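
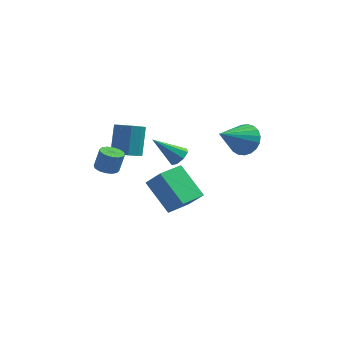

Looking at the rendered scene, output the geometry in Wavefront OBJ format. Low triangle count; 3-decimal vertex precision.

v -2.641 -1.456 -0.419
v -2.166 -1.077 -0.587
v -1.905 -0.925 0.491
v -2.379 -1.304 0.659
v -2.424 -0.879 -0.553
v -2.162 -0.728 0.526
v -2.739 -0.837 -0.482
v -2.478 -0.685 0.596
v -3.028 -0.96 -0.395
v -2.767 -0.808 0.684
v -3.213 -1.216 -0.314
v -2.952 -1.064 0.764
v -3.245 -1.536 -0.262
v -2.984 -1.385 0.817
v -3.115 -1.835 -0.251
v -2.854 -1.683 0.827
v -2.858 -2.032 -0.286
v -2.596 -1.881 0.793
v -2.542 -2.075 -0.356
v -2.281 -1.923 0.722
v -2.253 -1.952 -0.444
v -1.992 -1.8 0.635
v -2.068 -1.696 -0.524
v -1.807 -1.544 0.554
v -2.036 -1.375 -0.577
v -1.775 -1.224 0.502
v -2.371 1.402 -1.199
v -1.847 1.935 -1.51
v -1.865 2.852 0.027
v -2.389 2.318 0.339
v -2.366 2.097 -1.613
v -2.385 3.014 -0.076
v -2.888 1.934 -1.522
v -2.906 2.851 0.015
v -3.168 1.522 -1.28
v -3.186 2.439 0.257
v -3.075 1.053 -0.999
v -3.093 1.97 0.538
v -2.652 0.748 -0.812
v -2.67 1.664 0.725
v -2.098 0.748 -0.806
v -2.116 1.665 0.732
v -1.672 1.054 -0.983
v -1.69 1.971 0.554
v -1.572 1.523 -1.261
v -1.591 2.44 0.276
v -0.131 3.65 -2.486
v 0.181 4.033 -2.079
v -1.469 3.37 -1.194
v -0.14 4.277 -2.358
v -0.455 4.154 -2.712
v -0.581 3.735 -2.933
v -0.444 3.267 -2.892
v -0.123 3.023 -2.613
v 0.192 3.146 -2.26
v 0.318 3.565 -2.039
v 0.826 -3.43 -1.797
v -0.458 -2.551 -0.448
v 1.554 -2.15 -1.939
v 0.27 -1.271 -0.589
v 1.61 -3.769 -0.831
v 0.326 -2.89 0.519
v 2.338 -2.489 -0.972
v 1.054 -1.61 0.377
v 3.2 3.703 -0.798
v 3.595 4.083 0.027
v 2.16 2.277 0.358
v 3.25 4.303 -0.012
v 2.896 4.42 -0.187
v 2.594 4.413 -0.467
v 2.397 4.283 -0.804
v 2.339 4.053 -1.141
v 2.43 3.762 -1.418
v 2.654 3.461 -1.588
v 2.972 3.202 -1.621
v 3.33 3.03 -1.512
v 3.665 2.974 -1.28
v 3.92 3.044 -0.964
v 4.05 3.228 -0.619
v 4.033 3.494 -0.306
v 3.872 3.797 -0.077
f 2 1 5
f 2 5 3
f 3 5 6
f 3 6 4
f 5 1 7
f 5 7 6
f 6 7 8
f 6 8 4
f 7 1 9
f 7 9 8
f 8 9 10
f 8 10 4
f 9 1 11
f 9 11 10
f 10 11 12
f 10 12 4
f 11 1 13
f 11 13 12
f 12 13 14
f 12 14 4
f 13 1 15
f 13 15 14
f 14 15 16
f 14 16 4
f 15 1 17
f 15 17 16
f 16 17 18
f 16 18 4
f 17 1 19
f 17 19 18
f 18 19 20
f 18 20 4
f 19 1 21
f 19 21 20
f 20 21 22
f 20 22 4
f 21 1 23
f 21 23 22
f 22 23 24
f 22 24 4
f 23 1 25
f 23 25 24
f 24 25 26
f 24 26 4
f 25 1 2
f 25 2 26
f 26 2 3
f 26 3 4
f 28 27 31
f 28 31 29
f 29 31 32
f 29 32 30
f 31 27 33
f 31 33 32
f 32 33 34
f 32 34 30
f 33 27 35
f 33 35 34
f 34 35 36
f 34 36 30
f 35 27 37
f 35 37 36
f 36 37 38
f 36 38 30
f 37 27 39
f 37 39 38
f 38 39 40
f 38 40 30
f 39 27 41
f 39 41 40
f 40 41 42
f 40 42 30
f 41 27 43
f 41 43 42
f 42 43 44
f 42 44 30
f 43 27 45
f 43 45 44
f 44 45 46
f 44 46 30
f 45 27 28
f 45 28 46
f 46 28 29
f 46 29 30
f 48 47 50
f 48 50 49
f 50 47 51
f 50 51 49
f 51 47 52
f 51 52 49
f 52 47 53
f 52 53 49
f 53 47 54
f 53 54 49
f 54 47 55
f 54 55 49
f 55 47 56
f 55 56 49
f 56 47 48
f 56 48 49
f 58 60 57
f 61 58 57
f 57 60 59
f 59 61 57
f 58 64 60
f 62 58 61
f 62 64 58
f 60 64 59
f 63 61 59
f 59 64 63
f 63 62 61
f 64 62 63
f 66 65 68
f 66 68 67
f 68 65 69
f 68 69 67
f 69 65 70
f 69 70 67
f 70 65 71
f 70 71 67
f 71 65 72
f 71 72 67
f 72 65 73
f 72 73 67
f 73 65 74
f 73 74 67
f 74 65 75
f 74 75 67
f 75 65 76
f 75 76 67
f 76 65 77
f 76 77 67
f 77 65 78
f 77 78 67
f 78 65 79
f 78 79 67
f 79 65 80
f 79 80 67
f 80 65 81
f 80 81 67
f 81 65 66
f 81 66 67



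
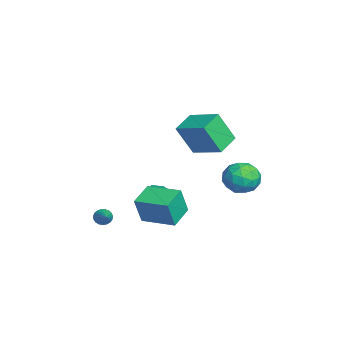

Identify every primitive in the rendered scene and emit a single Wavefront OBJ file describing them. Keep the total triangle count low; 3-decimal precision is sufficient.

v 1.876 -4.029 -3.671
v 2.121 -3.824 -4.131
v 3.264 -3.891 -2.869
v 2.042 -3.631 -4.028
v 1.935 -3.506 -3.863
v 1.817 -3.472 -3.665
v 1.709 -3.534 -3.468
v 1.63 -3.682 -3.307
v 1.594 -3.89 -3.208
v 1.606 -4.122 -3.189
v 1.665 -4.337 -3.254
v 1.76 -4.5 -3.391
v 1.876 -4.581 -3.577
v 1.991 -4.566 -3.778
v 2.086 -4.459 -3.962
v 2.145 -4.277 -4.095
v 2.157 -4.053 -4.155
v -1.028 -0.321 -3.704
v -0.444 -1.188 -2.48
v -0.408 0.371 -3.51
v 0.176 -0.496 -2.286
v -0.456 -0.684 -4.234
v 0.128 -1.551 -3.01
v 0.164 0.008 -4.04
v 0.748 -0.859 -2.816
v 2.319 4.775 -0.361
v 2.846 4.326 -1.301
v 1.874 3.034 0.221
v 2.401 2.585 -0.719
v 3.035 3.094 0.118
v 3.31 4.17 -0.241
v 1.41 3.19 -0.839
v 1.685 4.266 -1.198
v 2.284 3.347 -1.596
v 3.289 3.288 -1.005
v 1.431 4.072 -0.075
v 2.436 4.013 0.516
v 2.621 4.703 -0.882
v 2.099 2.657 -0.198
v 2.471 2.956 0.294
v 2.781 2.692 -0.258
v 2.894 4.612 -0.259
v 3.204 4.348 -0.811
v 3.315 3.624 0.023
v 1.516 3.012 -0.269
v 1.826 2.748 -0.821
v 1.939 4.668 -0.822
v 2.249 4.404 -1.374
v 1.405 3.736 -1.103
v 2.601 3.864 -1.608
v 2.34 2.841 -1.266
v 1.757 3.196 -1.336
v 1.919 3.828 -1.548
v 3.191 3.829 -1.26
v 2.93 2.806 -0.918
v 3.303 3.105 -0.426
v 3.464 3.738 -0.637
v 2.861 3.253 -1.434
v 1.79 4.554 -0.162
v 1.529 3.531 0.18
v 1.256 3.622 -0.443
v 1.417 4.255 -0.654
v 2.38 4.519 0.186
v 2.119 3.496 0.528
v 2.801 3.532 0.468
v 2.963 4.164 0.256
v 1.859 4.107 0.354
v 0.39 1.933 1.617
v 0.419 0.96 3.545
v 1.777 3.373 2.323
v 1.806 2.399 4.251
v 1.554 1.041 1.149
v 1.583 0.067 3.077
v 2.941 2.48 1.855
v 2.97 1.507 3.783
v 1.229 -1.076 -3.21
v 1.539 -1.501 -1.457
v 2.393 0.706 -2.984
v 2.703 0.28 -1.231
v 2.577 -1.9 -3.649
v 2.887 -2.326 -1.896
v 3.741 -0.119 -3.423
v 4.051 -0.544 -1.67
f 2 1 4
f 2 4 3
f 4 1 5
f 4 5 3
f 5 1 6
f 5 6 3
f 6 1 7
f 6 7 3
f 7 1 8
f 7 8 3
f 8 1 9
f 8 9 3
f 9 1 10
f 9 10 3
f 10 1 11
f 10 11 3
f 11 1 12
f 11 12 3
f 12 1 13
f 12 13 3
f 13 1 14
f 13 14 3
f 14 1 15
f 14 15 3
f 15 1 16
f 15 16 3
f 16 1 17
f 16 17 3
f 17 1 2
f 17 2 3
f 19 21 18
f 22 19 18
f 18 21 20
f 20 22 18
f 19 25 21
f 23 19 22
f 23 25 19
f 21 25 20
f 24 22 20
f 20 25 24
f 24 23 22
f 25 23 24
f 26 63 42
f 63 37 66
f 42 66 31
f 63 66 42
f 26 42 38
f 42 31 43
f 38 43 27
f 42 43 38
f 26 38 47
f 38 27 48
f 47 48 33
f 38 48 47
f 26 47 59
f 47 33 62
f 59 62 36
f 47 62 59
f 26 59 63
f 59 36 67
f 63 67 37
f 59 67 63
f 27 43 54
f 43 31 57
f 54 57 35
f 43 57 54
f 31 66 44
f 66 37 65
f 44 65 30
f 66 65 44
f 37 67 64
f 67 36 60
f 64 60 28
f 67 60 64
f 36 62 61
f 62 33 49
f 61 49 32
f 62 49 61
f 33 48 53
f 48 27 50
f 53 50 34
f 48 50 53
f 29 55 41
f 55 35 56
f 41 56 30
f 55 56 41
f 29 41 39
f 41 30 40
f 39 40 28
f 41 40 39
f 29 39 46
f 39 28 45
f 46 45 32
f 39 45 46
f 29 46 51
f 46 32 52
f 51 52 34
f 46 52 51
f 29 51 55
f 51 34 58
f 55 58 35
f 51 58 55
f 30 56 44
f 56 35 57
f 44 57 31
f 56 57 44
f 28 40 64
f 40 30 65
f 64 65 37
f 40 65 64
f 32 45 61
f 45 28 60
f 61 60 36
f 45 60 61
f 34 52 53
f 52 32 49
f 53 49 33
f 52 49 53
f 35 58 54
f 58 34 50
f 54 50 27
f 58 50 54
f 69 71 68
f 72 69 68
f 68 71 70
f 70 72 68
f 69 75 71
f 73 69 72
f 73 75 69
f 71 75 70
f 74 72 70
f 70 75 74
f 74 73 72
f 75 73 74
f 77 79 76
f 80 77 76
f 76 79 78
f 78 80 76
f 77 83 79
f 81 77 80
f 81 83 77
f 79 83 78
f 82 80 78
f 78 83 82
f 82 81 80
f 83 81 82



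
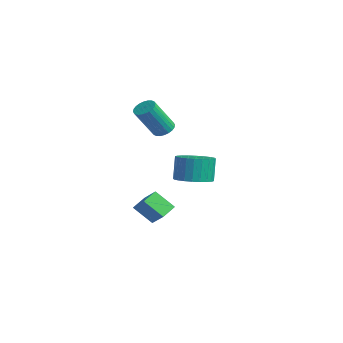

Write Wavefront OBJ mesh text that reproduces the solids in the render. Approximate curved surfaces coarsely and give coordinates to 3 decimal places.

v -3.012 0.571 2.362
v -2.673 1.067 2.68
v -2.59 -0.154 4.496
v -2.928 -0.651 4.178
v -2.924 1.132 2.735
v -2.841 -0.089 4.552
v -3.189 1.112 2.734
v -3.105 -0.11 4.55
v -3.426 1.009 2.676
v -3.343 -0.212 4.492
v -3.601 0.839 2.57
v -3.517 -0.382 4.386
v -3.686 0.629 2.432
v -3.602 -0.592 4.248
v -3.668 0.41 2.284
v -3.584 -0.811 4.1
v -3.55 0.215 2.147
v -3.467 -1.006 3.964
v -3.35 0.074 2.044
v -3.267 -1.147 3.86
v -3.099 0.009 1.988
v -3.016 -1.212 3.805
v -2.835 0.03 1.99
v -2.751 -1.192 3.806
v -2.597 0.132 2.048
v -2.514 -1.089 3.864
v -2.423 0.302 2.154
v -2.339 -0.919 3.97
v -2.338 0.512 2.292
v -2.254 -0.709 4.108
v -2.356 0.731 2.44
v -2.272 -0.49 4.256
v -2.473 0.926 2.576
v -2.39 -0.295 4.393
v -3.357 -1.148 -3.367
v -2.28 -1.034 -2.495
v -3.773 -0.232 -2.973
v -2.696 -0.118 -2.101
v -2.604 -0.362 -4.399
v -1.527 -0.248 -3.527
v -3.02 0.554 -4.005
v -1.943 0.668 -3.133
v -0.206 0.866 -0.493
v 0.829 0.701 -0.233
v 0.501 0.989 1.254
v -0.534 1.154 0.993
v 0.83 1.115 -0.313
v 0.501 1.403 1.174
v 0.672 1.49 -0.42
v 0.344 1.779 1.067
v 0.382 1.771 -0.539
v 0.053 2.06 0.948
v 0.001 1.914 -0.651
v -0.328 2.202 0.836
v -0.411 1.897 -0.739
v -0.739 2.186 0.748
v -0.791 1.724 -0.789
v -1.12 2.012 0.698
v -1.083 1.419 -0.795
v -1.412 1.708 0.692
v -1.241 1.031 -0.754
v -1.569 1.319 0.733
v -1.241 0.617 -0.674
v -1.57 0.905 0.813
v -1.084 0.241 -0.567
v -1.412 0.53 0.92
v -0.793 -0.04 -0.448
v -1.122 0.249 1.039
v -0.412 -0.182 -0.336
v -0.741 0.106 1.151
v -0.001 -0.166 -0.248
v -0.329 0.123 1.239
v 0.38 0.008 -0.198
v 0.051 0.296 1.289
v 0.672 0.312 -0.192
v 0.343 0.601 1.295
f 2 1 5
f 2 5 3
f 3 5 6
f 3 6 4
f 5 1 7
f 5 7 6
f 6 7 8
f 6 8 4
f 7 1 9
f 7 9 8
f 8 9 10
f 8 10 4
f 9 1 11
f 9 11 10
f 10 11 12
f 10 12 4
f 11 1 13
f 11 13 12
f 12 13 14
f 12 14 4
f 13 1 15
f 13 15 14
f 14 15 16
f 14 16 4
f 15 1 17
f 15 17 16
f 16 17 18
f 16 18 4
f 17 1 19
f 17 19 18
f 18 19 20
f 18 20 4
f 19 1 21
f 19 21 20
f 20 21 22
f 20 22 4
f 21 1 23
f 21 23 22
f 22 23 24
f 22 24 4
f 23 1 25
f 23 25 24
f 24 25 26
f 24 26 4
f 25 1 27
f 25 27 26
f 26 27 28
f 26 28 4
f 27 1 29
f 27 29 28
f 28 29 30
f 28 30 4
f 29 1 31
f 29 31 30
f 30 31 32
f 30 32 4
f 31 1 33
f 31 33 32
f 32 33 34
f 32 34 4
f 33 1 2
f 33 2 34
f 34 2 3
f 34 3 4
f 36 38 35
f 39 36 35
f 35 38 37
f 37 39 35
f 36 42 38
f 40 36 39
f 40 42 36
f 38 42 37
f 41 39 37
f 37 42 41
f 41 40 39
f 42 40 41
f 44 43 47
f 44 47 45
f 45 47 48
f 45 48 46
f 47 43 49
f 47 49 48
f 48 49 50
f 48 50 46
f 49 43 51
f 49 51 50
f 50 51 52
f 50 52 46
f 51 43 53
f 51 53 52
f 52 53 54
f 52 54 46
f 53 43 55
f 53 55 54
f 54 55 56
f 54 56 46
f 55 43 57
f 55 57 56
f 56 57 58
f 56 58 46
f 57 43 59
f 57 59 58
f 58 59 60
f 58 60 46
f 59 43 61
f 59 61 60
f 60 61 62
f 60 62 46
f 61 43 63
f 61 63 62
f 62 63 64
f 62 64 46
f 63 43 65
f 63 65 64
f 64 65 66
f 64 66 46
f 65 43 67
f 65 67 66
f 66 67 68
f 66 68 46
f 67 43 69
f 67 69 68
f 68 69 70
f 68 70 46
f 69 43 71
f 69 71 70
f 70 71 72
f 70 72 46
f 71 43 73
f 71 73 72
f 72 73 74
f 72 74 46
f 73 43 75
f 73 75 74
f 74 75 76
f 74 76 46
f 75 43 44
f 75 44 76
f 76 44 45
f 76 45 46



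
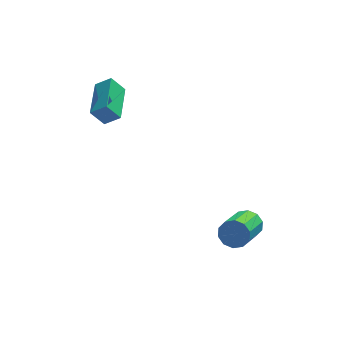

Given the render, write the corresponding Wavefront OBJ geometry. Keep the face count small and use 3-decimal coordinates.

v 4.016 -2.61 -2.53
v 4.346 -3.044 -3.015
v 3.553 -4.605 -2.156
v 3.224 -4.17 -1.67
v 4.624 -2.992 -2.663
v 3.831 -4.552 -1.804
v 4.67 -2.794 -2.261
v 3.877 -4.354 -1.401
v 4.466 -2.525 -1.961
v 3.673 -4.085 -1.102
v 4.091 -2.289 -1.878
v 3.298 -3.849 -1.019
v 3.687 -2.175 -2.044
v 2.894 -3.736 -1.185
v 3.409 -2.228 -2.396
v 2.616 -3.788 -1.537
v 3.363 -2.426 -2.799
v 2.57 -3.986 -1.939
v 3.567 -2.695 -3.098
v 2.774 -4.255 -2.239
v 3.942 -2.931 -3.181
v 3.149 -4.491 -2.322
v -1.869 0.63 2.093
v -2.478 0.638 2.911
v -1.506 2.653 2.342
v -2.116 2.661 3.16
v -1.164 0.439 2.62
v -1.774 0.447 3.438
v -0.802 2.462 2.869
v -1.411 2.47 3.687
f 2 1 5
f 2 5 3
f 3 5 6
f 3 6 4
f 5 1 7
f 5 7 6
f 6 7 8
f 6 8 4
f 7 1 9
f 7 9 8
f 8 9 10
f 8 10 4
f 9 1 11
f 9 11 10
f 10 11 12
f 10 12 4
f 11 1 13
f 11 13 12
f 12 13 14
f 12 14 4
f 13 1 15
f 13 15 14
f 14 15 16
f 14 16 4
f 15 1 17
f 15 17 16
f 16 17 18
f 16 18 4
f 17 1 19
f 17 19 18
f 18 19 20
f 18 20 4
f 19 1 21
f 19 21 20
f 20 21 22
f 20 22 4
f 21 1 2
f 21 2 22
f 22 2 3
f 22 3 4
f 24 26 23
f 27 24 23
f 23 26 25
f 25 27 23
f 24 30 26
f 28 24 27
f 28 30 24
f 26 30 25
f 29 27 25
f 25 30 29
f 29 28 27
f 30 28 29



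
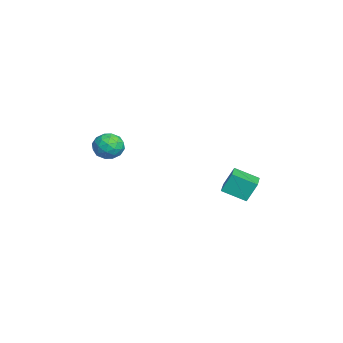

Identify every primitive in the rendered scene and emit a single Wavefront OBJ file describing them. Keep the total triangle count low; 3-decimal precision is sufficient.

v 1.951 1.819 -3.899
v 1.846 2.367 -2.815
v 2.232 3.072 -4.506
v 2.126 3.62 -3.422
v 3.494 1.6 -3.638
v 3.388 2.148 -2.554
v 3.774 2.853 -4.245
v 3.669 3.401 -3.161
v 1.442 -3.12 -1.552
v 2.102 -3.637 -1.276
v 0.558 -4.243 -1.544
v 1.218 -4.76 -1.268
v 0.884 -4.146 -0.729
v 1.43 -3.452 -0.734
v 1.23 -4.428 -2.086
v 1.776 -3.734 -2.091
v 1.971 -4.446 -1.606
v 1.757 -4.272 -0.767
v 0.903 -3.608 -2.053
v 0.689 -3.434 -1.214
v 1.85 -3.28 -1.415
v 0.81 -4.6 -1.405
v 0.614 -4.239 -1.088
v 1.002 -4.543 -0.926
v 1.455 -3.171 -1.096
v 1.843 -3.475 -0.934
v 1.126 -3.774 -0.612
v 0.817 -4.405 -1.886
v 1.205 -4.709 -1.724
v 1.658 -3.337 -1.894
v 2.046 -3.641 -1.732
v 1.534 -4.106 -2.208
v 2.161 -4.06 -1.446
v 1.641 -4.72 -1.442
v 1.648 -4.524 -1.923
v 1.969 -4.117 -1.926
v 2.035 -3.957 -0.953
v 1.515 -4.617 -0.949
v 1.319 -4.256 -0.632
v 1.64 -3.848 -0.635
v 1.958 -4.432 -1.147
v 1.145 -3.263 -1.871
v 0.625 -3.923 -1.867
v 1.02 -4.032 -2.185
v 1.341 -3.624 -2.188
v 1.019 -3.16 -1.378
v 0.499 -3.82 -1.374
v 0.691 -3.763 -0.894
v 1.012 -3.356 -0.897
v 0.702 -3.448 -1.673
f 2 4 1
f 5 2 1
f 1 4 3
f 3 5 1
f 2 8 4
f 6 2 5
f 6 8 2
f 4 8 3
f 7 5 3
f 3 8 7
f 7 6 5
f 8 6 7
f 9 46 25
f 46 20 49
f 25 49 14
f 46 49 25
f 9 25 21
f 25 14 26
f 21 26 10
f 25 26 21
f 9 21 30
f 21 10 31
f 30 31 16
f 21 31 30
f 9 30 42
f 30 16 45
f 42 45 19
f 30 45 42
f 9 42 46
f 42 19 50
f 46 50 20
f 42 50 46
f 10 26 37
f 26 14 40
f 37 40 18
f 26 40 37
f 14 49 27
f 49 20 48
f 27 48 13
f 49 48 27
f 20 50 47
f 50 19 43
f 47 43 11
f 50 43 47
f 19 45 44
f 45 16 32
f 44 32 15
f 45 32 44
f 16 31 36
f 31 10 33
f 36 33 17
f 31 33 36
f 12 38 24
f 38 18 39
f 24 39 13
f 38 39 24
f 12 24 22
f 24 13 23
f 22 23 11
f 24 23 22
f 12 22 29
f 22 11 28
f 29 28 15
f 22 28 29
f 12 29 34
f 29 15 35
f 34 35 17
f 29 35 34
f 12 34 38
f 34 17 41
f 38 41 18
f 34 41 38
f 13 39 27
f 39 18 40
f 27 40 14
f 39 40 27
f 11 23 47
f 23 13 48
f 47 48 20
f 23 48 47
f 15 28 44
f 28 11 43
f 44 43 19
f 28 43 44
f 17 35 36
f 35 15 32
f 36 32 16
f 35 32 36
f 18 41 37
f 41 17 33
f 37 33 10
f 41 33 37



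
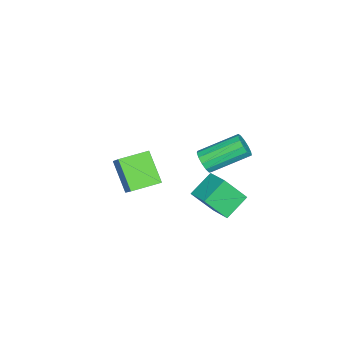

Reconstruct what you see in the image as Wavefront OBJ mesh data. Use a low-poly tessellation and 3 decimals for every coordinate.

v 1.508 4.037 0.643
v 1.871 3.124 1.829
v 2.327 4.922 1.074
v 2.69 4.009 2.26
v 2.51 3.471 -0.1
v 2.873 2.558 1.086
v 3.329 4.356 0.331
v 3.692 3.443 1.517
v -0.881 -2.455 -1.158
v 0.173 -1.782 0.024
v -1.809 -1.316 -0.979
v -0.755 -0.643 0.202
v -0.005 -1.537 -2.462
v 1.049 -0.864 -1.281
v -0.933 -0.398 -2.284
v 0.121 0.275 -1.102
v 2.334 2.959 2.922
v 2.854 3.043 3.25
v 2.026 4.604 4.166
v 1.506 4.521 3.838
v 2.889 3.233 2.959
v 2.062 4.794 3.874
v 2.749 3.336 2.656
v 1.921 4.897 3.572
v 2.476 3.319 2.438
v 1.649 4.88 3.353
v 2.159 3.189 2.373
v 1.331 4.75 3.289
v 1.897 2.985 2.483
v 1.069 4.546 3.399
v 1.774 2.774 2.732
v 0.946 4.335 3.648
v 1.828 2.621 3.042
v 1 4.182 3.957
v 2.043 2.576 3.313
v 1.216 4.137 4.229
v 2.351 2.653 3.461
v 1.523 4.214 4.376
v 2.653 2.827 3.437
v 1.825 4.388 4.353
f 2 4 1
f 5 2 1
f 1 4 3
f 3 5 1
f 2 8 4
f 6 2 5
f 6 8 2
f 4 8 3
f 7 5 3
f 3 8 7
f 7 6 5
f 8 6 7
f 10 12 9
f 13 10 9
f 9 12 11
f 11 13 9
f 10 16 12
f 14 10 13
f 14 16 10
f 12 16 11
f 15 13 11
f 11 16 15
f 15 14 13
f 16 14 15
f 18 17 21
f 18 21 19
f 19 21 22
f 19 22 20
f 21 17 23
f 21 23 22
f 22 23 24
f 22 24 20
f 23 17 25
f 23 25 24
f 24 25 26
f 24 26 20
f 25 17 27
f 25 27 26
f 26 27 28
f 26 28 20
f 27 17 29
f 27 29 28
f 28 29 30
f 28 30 20
f 29 17 31
f 29 31 30
f 30 31 32
f 30 32 20
f 31 17 33
f 31 33 32
f 32 33 34
f 32 34 20
f 33 17 35
f 33 35 34
f 34 35 36
f 34 36 20
f 35 17 37
f 35 37 36
f 36 37 38
f 36 38 20
f 37 17 39
f 37 39 38
f 38 39 40
f 38 40 20
f 39 17 18
f 39 18 40
f 40 18 19
f 40 19 20



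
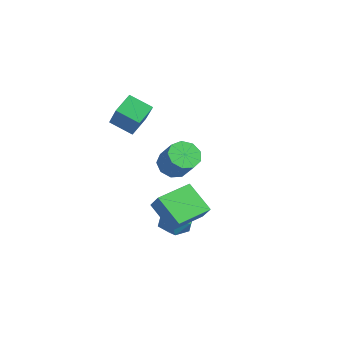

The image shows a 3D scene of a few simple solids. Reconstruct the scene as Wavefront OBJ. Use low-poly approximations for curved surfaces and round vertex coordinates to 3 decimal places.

v 0.103 -0.131 -2.934
v 0.641 0.725 -3.293
v 1.539 -0.705 -2.147
v 2.077 0.151 -2.506
v 1.316 0.27 -1.76
v 0.428 0.625 -2.246
v 1.752 -0.605 -3.194
v 0.864 -0.25 -3.68
v 1.66 0.432 -3.453
v 1.391 0.973 -2.567
v 0.789 -0.953 -2.873
v 0.52 -0.412 -1.987
v 2.032 -2.482 0.252
v 2.697 -2.555 1.2
v 2.087 -0.446 0.37
v 2.752 -0.519 1.318
v 3.588 -2.461 -0.838
v 4.253 -2.534 0.11
v 3.643 -0.425 -0.72
v 4.308 -0.498 0.228
v -2.722 3.143 -1.811
v -2.092 3.741 -2.244
v -0.989 3.594 -0.842
v -1.618 2.997 -0.409
v -2.517 4.09 -1.873
v -1.414 3.943 -0.471
v -3.038 3.996 -1.473
v -1.934 3.849 -0.071
v -3.411 3.503 -1.231
v -2.307 3.356 0.171
v -3.461 2.842 -1.26
v -2.358 2.695 0.142
v -3.166 2.322 -1.547
v -2.062 2.175 -0.146
v -2.662 2.186 -1.958
v -1.559 2.04 -0.556
v -2.187 2.499 -2.3
v -1.083 2.352 -0.898
v -1.962 3.112 -2.413
v -0.858 2.966 -1.011
v -3.516 -0.58 2.778
v -3.832 0.595 3.317
v -2.354 0.02 2.151
v -2.67 1.194 2.69
v -2.39 -1.034 4.43
v -2.706 0.14 4.969
v -1.228 -0.435 3.803
v -1.544 0.74 4.342
f 1 12 6
f 1 6 2
f 1 2 8
f 1 8 11
f 1 11 12
f 2 6 10
f 6 12 5
f 12 11 3
f 11 8 7
f 8 2 9
f 4 10 5
f 4 5 3
f 4 3 7
f 4 7 9
f 4 9 10
f 5 10 6
f 3 5 12
f 7 3 11
f 9 7 8
f 10 9 2
f 14 16 13
f 17 14 13
f 13 16 15
f 15 17 13
f 14 20 16
f 18 14 17
f 18 20 14
f 16 20 15
f 19 17 15
f 15 20 19
f 19 18 17
f 20 18 19
f 22 21 25
f 22 25 23
f 23 25 26
f 23 26 24
f 25 21 27
f 25 27 26
f 26 27 28
f 26 28 24
f 27 21 29
f 27 29 28
f 28 29 30
f 28 30 24
f 29 21 31
f 29 31 30
f 30 31 32
f 30 32 24
f 31 21 33
f 31 33 32
f 32 33 34
f 32 34 24
f 33 21 35
f 33 35 34
f 34 35 36
f 34 36 24
f 35 21 37
f 35 37 36
f 36 37 38
f 36 38 24
f 37 21 39
f 37 39 38
f 38 39 40
f 38 40 24
f 39 21 22
f 39 22 40
f 40 22 23
f 40 23 24
f 42 44 41
f 45 42 41
f 41 44 43
f 43 45 41
f 42 48 44
f 46 42 45
f 46 48 42
f 44 48 43
f 47 45 43
f 43 48 47
f 47 46 45
f 48 46 47



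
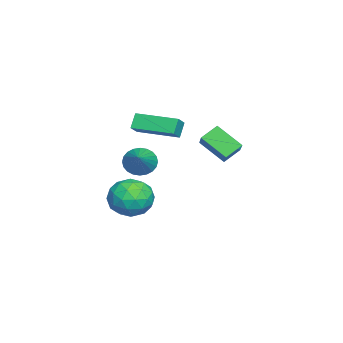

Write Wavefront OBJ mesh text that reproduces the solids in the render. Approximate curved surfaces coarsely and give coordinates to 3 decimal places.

v 0.496 1.608 2.941
v 0.119 0.457 3.859
v 1.453 1.852 3.64
v 1.077 0.7 4.557
v 1.043 1 2.403
v 0.667 -0.152 3.32
v 2.001 1.243 3.101
v 1.624 0.092 4.019
v -4.454 -3.899 -0.296
v -4.113 -3.507 -0.956
v -2.886 -3.661 0.656
v -4.249 -3.255 -0.795
v -4.416 -3.102 -0.558
v -4.589 -3.07 -0.282
v -4.741 -3.164 -0.007
v -4.849 -3.37 0.224
v -4.898 -3.656 0.375
v -4.879 -3.98 0.425
v -4.795 -4.291 0.364
v -4.66 -4.542 0.204
v -4.493 -4.696 -0.033
v -4.32 -4.728 -0.31
v -4.168 -4.634 -0.584
v -4.059 -4.428 -0.815
v -4.011 -4.141 -0.967
v -4.03 -3.818 -1.016
v -0.705 -3.004 4.116
v -0.028 -3.132 4.597
v -0.297 -0.995 4.076
v 0.379 -1.123 4.557
v -0.219 -3.117 3.403
v 0.457 -3.245 3.884
v 0.188 -1.108 3.363
v 0.865 -1.236 3.844
v -3.669 -3.779 -2.174
v -3.155 -3.109 -1.338
v -2.045 -4.791 -2.362
v -1.531 -4.121 -1.526
v -2.401 -4.874 -1.231
v -3.405 -4.249 -1.115
v -1.795 -3.651 -2.585
v -2.799 -3.026 -2.469
v -1.997 -3.03 -1.592
v -2.371 -3.786 -0.756
v -2.829 -4.114 -2.944
v -3.203 -4.87 -2.108
v -3.554 -3.355 -1.739
v -1.646 -4.545 -1.961
v -2.157 -4.988 -1.787
v -1.855 -4.594 -1.296
v -3.701 -4.025 -1.608
v -3.399 -3.631 -1.117
v -2.956 -4.669 -1.054
v -1.801 -4.269 -2.583
v -1.499 -3.875 -2.092
v -3.345 -3.306 -2.404
v -3.043 -2.912 -1.913
v -2.244 -3.231 -2.646
v -2.571 -2.915 -1.398
v -1.617 -3.51 -1.508
v -1.772 -3.234 -2.131
v -2.362 -2.866 -2.062
v -2.791 -3.359 -0.906
v -1.837 -3.954 -1.016
v -2.349 -4.397 -0.843
v -2.938 -4.029 -0.775
v -2.111 -3.313 -1.055
v -3.363 -3.946 -2.684
v -2.409 -4.541 -2.794
v -2.262 -3.871 -2.925
v -2.851 -3.503 -2.857
v -3.583 -4.39 -2.192
v -2.629 -4.985 -2.302
v -2.838 -5.034 -1.638
v -3.428 -4.666 -1.569
v -3.089 -4.587 -2.645
f 2 4 1
f 5 2 1
f 1 4 3
f 3 5 1
f 2 8 4
f 6 2 5
f 6 8 2
f 4 8 3
f 7 5 3
f 3 8 7
f 7 6 5
f 8 6 7
f 10 9 12
f 10 12 11
f 12 9 13
f 12 13 11
f 13 9 14
f 13 14 11
f 14 9 15
f 14 15 11
f 15 9 16
f 15 16 11
f 16 9 17
f 16 17 11
f 17 9 18
f 17 18 11
f 18 9 19
f 18 19 11
f 19 9 20
f 19 20 11
f 20 9 21
f 20 21 11
f 21 9 22
f 21 22 11
f 22 9 23
f 22 23 11
f 23 9 24
f 23 24 11
f 24 9 25
f 24 25 11
f 25 9 26
f 25 26 11
f 26 9 10
f 26 10 11
f 28 30 27
f 31 28 27
f 27 30 29
f 29 31 27
f 28 34 30
f 32 28 31
f 32 34 28
f 30 34 29
f 33 31 29
f 29 34 33
f 33 32 31
f 34 32 33
f 35 72 51
f 72 46 75
f 51 75 40
f 72 75 51
f 35 51 47
f 51 40 52
f 47 52 36
f 51 52 47
f 35 47 56
f 47 36 57
f 56 57 42
f 47 57 56
f 35 56 68
f 56 42 71
f 68 71 45
f 56 71 68
f 35 68 72
f 68 45 76
f 72 76 46
f 68 76 72
f 36 52 63
f 52 40 66
f 63 66 44
f 52 66 63
f 40 75 53
f 75 46 74
f 53 74 39
f 75 74 53
f 46 76 73
f 76 45 69
f 73 69 37
f 76 69 73
f 45 71 70
f 71 42 58
f 70 58 41
f 71 58 70
f 42 57 62
f 57 36 59
f 62 59 43
f 57 59 62
f 38 64 50
f 64 44 65
f 50 65 39
f 64 65 50
f 38 50 48
f 50 39 49
f 48 49 37
f 50 49 48
f 38 48 55
f 48 37 54
f 55 54 41
f 48 54 55
f 38 55 60
f 55 41 61
f 60 61 43
f 55 61 60
f 38 60 64
f 60 43 67
f 64 67 44
f 60 67 64
f 39 65 53
f 65 44 66
f 53 66 40
f 65 66 53
f 37 49 73
f 49 39 74
f 73 74 46
f 49 74 73
f 41 54 70
f 54 37 69
f 70 69 45
f 54 69 70
f 43 61 62
f 61 41 58
f 62 58 42
f 61 58 62
f 44 67 63
f 67 43 59
f 63 59 36
f 67 59 63



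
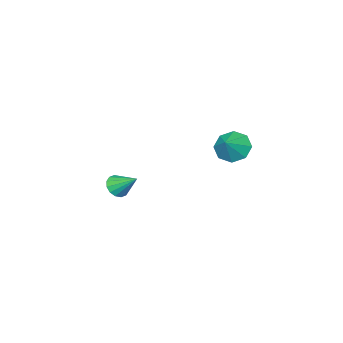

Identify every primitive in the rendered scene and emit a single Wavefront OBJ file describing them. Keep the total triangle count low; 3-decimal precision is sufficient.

v -3.172 -3.52 -2.673
v -2.717 -3.204 -2.993
v -3.328 -2.44 -1.827
v -3 -3.125 -3.146
v -3.329 -3.152 -3.172
v -3.617 -3.277 -3.064
v -3.785 -3.468 -2.852
v -3.789 -3.672 -2.591
v -3.628 -3.836 -2.352
v -3.344 -3.915 -2.199
v -3.015 -3.888 -2.173
v -2.728 -3.763 -2.281
v -2.56 -3.572 -2.494
v -2.556 -3.368 -2.754
v -4.124 2.507 1.8
v -3.555 2.234 1.246
v -3.316 2.813 2.48
v -3.711 2.851 1.154
v -4.109 3.266 1.441
v -4.516 3.238 1.938
v -4.694 2.781 2.354
v -4.538 2.164 2.446
v -4.14 1.748 2.159
v -3.733 1.777 1.662
f 2 1 4
f 2 4 3
f 4 1 5
f 4 5 3
f 5 1 6
f 5 6 3
f 6 1 7
f 6 7 3
f 7 1 8
f 7 8 3
f 8 1 9
f 8 9 3
f 9 1 10
f 9 10 3
f 10 1 11
f 10 11 3
f 11 1 12
f 11 12 3
f 12 1 13
f 12 13 3
f 13 1 14
f 13 14 3
f 14 1 2
f 14 2 3
f 16 15 18
f 16 18 17
f 18 15 19
f 18 19 17
f 19 15 20
f 19 20 17
f 20 15 21
f 20 21 17
f 21 15 22
f 21 22 17
f 22 15 23
f 22 23 17
f 23 15 24
f 23 24 17
f 24 15 16
f 24 16 17



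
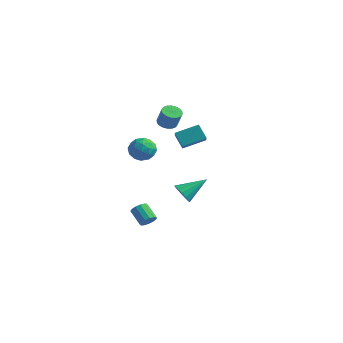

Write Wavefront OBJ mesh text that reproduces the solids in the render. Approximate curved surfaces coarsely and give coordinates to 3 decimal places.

v -2.418 -3.232 -4.298
v -2.156 -3.432 -3.87
v -3.06 -3.167 -3.194
v -3.322 -2.968 -3.622
v -2.082 -3.137 -3.886
v -2.986 -2.873 -3.21
v -2.114 -2.873 -4.033
v -3.019 -2.608 -3.357
v -2.243 -2.723 -4.264
v -3.147 -2.458 -3.588
v -2.427 -2.734 -4.506
v -3.332 -2.469 -3.829
v -2.609 -2.904 -4.682
v -3.513 -2.639 -4.005
v -2.729 -3.178 -4.736
v -3.634 -2.913 -4.059
v -2.751 -3.469 -4.651
v -3.655 -3.204 -3.975
v -2.667 -3.685 -4.454
v -3.571 -3.421 -3.778
v -2.504 -3.758 -4.208
v -3.408 -3.493 -3.531
v -2.313 -3.663 -3.99
v -3.218 -3.399 -3.314
v -3.599 -0.03 2.026
v -3.205 -0.455 1.805
v -2.747 -0.574 2.853
v -3.141 -0.15 3.074
v -3.066 -0.219 1.772
v -2.608 -0.338 2.82
v -3.033 0.055 1.788
v -2.575 -0.065 2.836
v -3.112 0.311 1.852
v -2.654 0.192 2.9
v -3.287 0.5 1.95
v -2.829 0.381 2.998
v -3.525 0.584 2.063
v -3.067 0.465 3.111
v -3.777 0.546 2.169
v -3.319 0.427 3.217
v -3.993 0.394 2.247
v -3.535 0.275 3.295
v -4.132 0.158 2.28
v -3.674 0.039 3.328
v -4.165 -0.115 2.264
v -3.707 -0.235 3.312
v -4.086 -0.372 2.2
v -3.628 -0.491 3.248
v -3.911 -0.561 2.102
v -3.453 -0.68 3.15
v -3.673 -0.645 1.989
v -3.215 -0.764 3.037
v -3.421 -0.607 1.883
v -2.963 -0.726 2.931
v 0.587 -3.996 2.756
v 1.174 -4.744 3.385
v -0.045 -3.852 3.518
v 0.542 -4.601 4.146
v 1.398 -2.959 3.234
v 1.985 -3.708 3.862
v 0.766 -2.816 3.995
v 1.353 -3.564 4.624
v -4.561 -1.666 0.132
v -3.765 -1.559 -0.208
v -3.995 -2.321 1.248
v -3.199 -2.214 0.908
v -3.646 -1.523 1.198
v -3.996 -1.118 0.509
v -3.764 -2.762 0.531
v -4.114 -2.357 -0.158
v -3.272 -2.236 0.038
v -3.199 -1.47 0.451
v -4.561 -2.41 0.589
v -4.488 -1.644 1.002
v -4.212 -1.555 -0.136
v -3.548 -2.325 1.176
v -3.81 -1.919 1.347
v -3.342 -1.856 1.147
v -4.348 -1.296 0.286
v -3.88 -1.233 0.085
v -3.81 -1.212 0.912
v -3.88 -2.647 0.955
v -3.412 -2.584 0.754
v -4.418 -2.024 -0.107
v -3.95 -1.961 -0.307
v -3.95 -2.668 0.128
v -3.455 -1.89 -0.191
v -3.123 -2.275 0.465
v -3.455 -2.597 0.243
v -3.66 -2.359 -0.162
v -3.412 -1.44 0.051
v -3.08 -1.825 0.707
v -3.342 -1.419 0.878
v -3.548 -1.181 0.473
v -3.123 -1.838 0.196
v -4.68 -2.055 0.333
v -4.348 -2.44 0.989
v -4.212 -2.699 0.567
v -4.418 -2.461 0.162
v -4.637 -1.605 0.575
v -4.305 -1.99 1.231
v -4.1 -1.521 1.202
v -4.305 -1.283 0.797
v -4.637 -2.042 0.844
v -1.539 -1.294 -2.613
v -0.945 -1.709 -2.521
v -0.761 0.014 -1.727
v -0.886 -1.524 -2.845
v -1.002 -1.278 -3.107
v -1.262 -1.036 -3.237
v -1.596 -0.863 -3.199
v -1.914 -0.805 -3.004
v -2.132 -0.879 -2.704
v -2.191 -1.064 -2.38
v -2.075 -1.31 -2.118
v -1.815 -1.552 -1.988
v -1.482 -1.725 -2.026
v -1.163 -1.782 -2.221
f 2 1 5
f 2 5 3
f 3 5 6
f 3 6 4
f 5 1 7
f 5 7 6
f 6 7 8
f 6 8 4
f 7 1 9
f 7 9 8
f 8 9 10
f 8 10 4
f 9 1 11
f 9 11 10
f 10 11 12
f 10 12 4
f 11 1 13
f 11 13 12
f 12 13 14
f 12 14 4
f 13 1 15
f 13 15 14
f 14 15 16
f 14 16 4
f 15 1 17
f 15 17 16
f 16 17 18
f 16 18 4
f 17 1 19
f 17 19 18
f 18 19 20
f 18 20 4
f 19 1 21
f 19 21 20
f 20 21 22
f 20 22 4
f 21 1 23
f 21 23 22
f 22 23 24
f 22 24 4
f 23 1 2
f 23 2 24
f 24 2 3
f 24 3 4
f 26 25 29
f 26 29 27
f 27 29 30
f 27 30 28
f 29 25 31
f 29 31 30
f 30 31 32
f 30 32 28
f 31 25 33
f 31 33 32
f 32 33 34
f 32 34 28
f 33 25 35
f 33 35 34
f 34 35 36
f 34 36 28
f 35 25 37
f 35 37 36
f 36 37 38
f 36 38 28
f 37 25 39
f 37 39 38
f 38 39 40
f 38 40 28
f 39 25 41
f 39 41 40
f 40 41 42
f 40 42 28
f 41 25 43
f 41 43 42
f 42 43 44
f 42 44 28
f 43 25 45
f 43 45 44
f 44 45 46
f 44 46 28
f 45 25 47
f 45 47 46
f 46 47 48
f 46 48 28
f 47 25 49
f 47 49 48
f 48 49 50
f 48 50 28
f 49 25 51
f 49 51 50
f 50 51 52
f 50 52 28
f 51 25 53
f 51 53 52
f 52 53 54
f 52 54 28
f 53 25 26
f 53 26 54
f 54 26 27
f 54 27 28
f 56 58 55
f 59 56 55
f 55 58 57
f 57 59 55
f 56 62 58
f 60 56 59
f 60 62 56
f 58 62 57
f 61 59 57
f 57 62 61
f 61 60 59
f 62 60 61
f 63 100 79
f 100 74 103
f 79 103 68
f 100 103 79
f 63 79 75
f 79 68 80
f 75 80 64
f 79 80 75
f 63 75 84
f 75 64 85
f 84 85 70
f 75 85 84
f 63 84 96
f 84 70 99
f 96 99 73
f 84 99 96
f 63 96 100
f 96 73 104
f 100 104 74
f 96 104 100
f 64 80 91
f 80 68 94
f 91 94 72
f 80 94 91
f 68 103 81
f 103 74 102
f 81 102 67
f 103 102 81
f 74 104 101
f 104 73 97
f 101 97 65
f 104 97 101
f 73 99 98
f 99 70 86
f 98 86 69
f 99 86 98
f 70 85 90
f 85 64 87
f 90 87 71
f 85 87 90
f 66 92 78
f 92 72 93
f 78 93 67
f 92 93 78
f 66 78 76
f 78 67 77
f 76 77 65
f 78 77 76
f 66 76 83
f 76 65 82
f 83 82 69
f 76 82 83
f 66 83 88
f 83 69 89
f 88 89 71
f 83 89 88
f 66 88 92
f 88 71 95
f 92 95 72
f 88 95 92
f 67 93 81
f 93 72 94
f 81 94 68
f 93 94 81
f 65 77 101
f 77 67 102
f 101 102 74
f 77 102 101
f 69 82 98
f 82 65 97
f 98 97 73
f 82 97 98
f 71 89 90
f 89 69 86
f 90 86 70
f 89 86 90
f 72 95 91
f 95 71 87
f 91 87 64
f 95 87 91
f 106 105 108
f 106 108 107
f 108 105 109
f 108 109 107
f 109 105 110
f 109 110 107
f 110 105 111
f 110 111 107
f 111 105 112
f 111 112 107
f 112 105 113
f 112 113 107
f 113 105 114
f 113 114 107
f 114 105 115
f 114 115 107
f 115 105 116
f 115 116 107
f 116 105 117
f 116 117 107
f 117 105 118
f 117 118 107
f 118 105 106
f 118 106 107



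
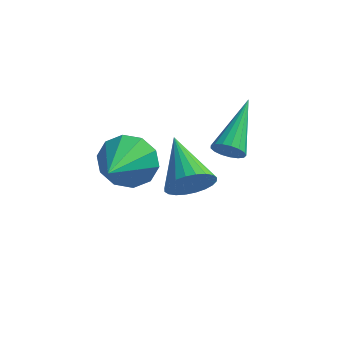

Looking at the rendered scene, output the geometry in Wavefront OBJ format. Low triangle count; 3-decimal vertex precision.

v -0.995 1.236 1.203
v -0.616 1.036 1.548
v -0.925 3.084 2.197
v -0.474 1.137 1.351
v -0.452 1.26 1.12
v -0.553 1.378 0.907
v -0.756 1.463 0.763
v -1.014 1.497 0.719
v -1.267 1.47 0.786
v -1.458 1.39 0.949
v -1.542 1.274 1.17
v -1.502 1.15 1.398
v -1.345 1.045 1.582
v -1.108 0.984 1.679
v -0.845 0.981 1.667
v -3.951 0.773 0.346
v -3.652 0.372 -0.497
v -3.929 -0.993 1.194
v -3.161 0.531 -0.18
v -2.971 0.782 0.337
v -3.156 1.03 0.858
v -3.645 1.18 1.183
v -4.251 1.174 1.188
v -4.742 1.016 0.872
v -4.931 0.765 0.354
v -4.746 0.517 -0.167
v -4.258 0.367 -0.492
v -2.543 2.525 -1.798
v -1.881 2.692 -1.292
v -3.577 4.035 -0.942
v -1.814 2.886 -1.553
v -1.858 3.024 -1.851
v -2.006 3.087 -2.141
v -2.236 3.064 -2.379
v -2.513 2.959 -2.528
v -2.795 2.788 -2.566
v -3.038 2.577 -2.487
v -3.206 2.358 -2.303
v -3.273 2.164 -2.043
v -3.229 2.025 -1.744
v -3.081 1.963 -1.455
v -2.85 1.986 -1.217
v -2.574 2.091 -1.068
v -2.292 2.262 -1.03
v -2.049 2.473 -1.108
f 2 1 4
f 2 4 3
f 4 1 5
f 4 5 3
f 5 1 6
f 5 6 3
f 6 1 7
f 6 7 3
f 7 1 8
f 7 8 3
f 8 1 9
f 8 9 3
f 9 1 10
f 9 10 3
f 10 1 11
f 10 11 3
f 11 1 12
f 11 12 3
f 12 1 13
f 12 13 3
f 13 1 14
f 13 14 3
f 14 1 15
f 14 15 3
f 15 1 2
f 15 2 3
f 17 16 19
f 17 19 18
f 19 16 20
f 19 20 18
f 20 16 21
f 20 21 18
f 21 16 22
f 21 22 18
f 22 16 23
f 22 23 18
f 23 16 24
f 23 24 18
f 24 16 25
f 24 25 18
f 25 16 26
f 25 26 18
f 26 16 27
f 26 27 18
f 27 16 17
f 27 17 18
f 29 28 31
f 29 31 30
f 31 28 32
f 31 32 30
f 32 28 33
f 32 33 30
f 33 28 34
f 33 34 30
f 34 28 35
f 34 35 30
f 35 28 36
f 35 36 30
f 36 28 37
f 36 37 30
f 37 28 38
f 37 38 30
f 38 28 39
f 38 39 30
f 39 28 40
f 39 40 30
f 40 28 41
f 40 41 30
f 41 28 42
f 41 42 30
f 42 28 43
f 42 43 30
f 43 28 44
f 43 44 30
f 44 28 45
f 44 45 30
f 45 28 29
f 45 29 30



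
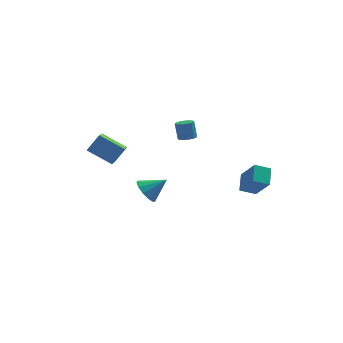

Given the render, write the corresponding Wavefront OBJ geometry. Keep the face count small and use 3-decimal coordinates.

v 3.533 -4.38 1.439
v 3.821 -3.321 2.058
v 2.951 -3.373 -0.012
v 3.239 -2.314 0.607
v 4.501 -4.406 1.033
v 4.789 -3.347 1.652
v 3.919 -3.399 -0.418
v 4.207 -2.34 0.201
v 0.997 3.253 0.42
v 1.359 2.817 0.618
v 1.244 3.232 1.738
v 0.883 3.667 1.54
v 1.569 3.11 0.531
v 1.455 3.525 1.651
v 1.561 3.457 0.402
v 1.447 3.872 1.522
v 1.338 3.726 0.279
v 1.223 4.141 1.399
v 0.984 3.815 0.21
v 0.87 4.23 1.33
v 0.636 3.688 0.222
v 0.521 4.103 1.342
v 0.425 3.395 0.309
v 0.311 3.81 1.429
v 0.433 3.048 0.438
v 0.319 3.463 1.558
v 0.657 2.779 0.561
v 0.542 3.194 1.681
v 1.01 2.69 0.63
v 0.896 3.105 1.75
v -2.112 -0.621 -1.455
v -1.707 -0.023 -2.024
v -0.868 -0.619 -0.565
v -1.96 0.26 -1.671
v -2.261 0.263 -1.249
v -2.515 -0.014 -0.892
v -2.641 -0.485 -0.714
v -2.6 -0.998 -0.772
v -2.404 -1.392 -1.046
v -2.115 -1.541 -1.449
v -1.825 -1.398 -1.855
v -1.627 -1.008 -2.133
v -1.583 -0.496 -2.196
v -4.851 4.5 -0.749
v -5.148 3.337 -0.13
v -4.034 4.841 0.284
v -4.332 3.678 0.903
v -3.428 3.682 -1.603
v -3.726 2.519 -0.984
v -2.612 4.023 -0.57
v -2.909 2.86 0.049
f 2 4 1
f 5 2 1
f 1 4 3
f 3 5 1
f 2 8 4
f 6 2 5
f 6 8 2
f 4 8 3
f 7 5 3
f 3 8 7
f 7 6 5
f 8 6 7
f 10 9 13
f 10 13 11
f 11 13 14
f 11 14 12
f 13 9 15
f 13 15 14
f 14 15 16
f 14 16 12
f 15 9 17
f 15 17 16
f 16 17 18
f 16 18 12
f 17 9 19
f 17 19 18
f 18 19 20
f 18 20 12
f 19 9 21
f 19 21 20
f 20 21 22
f 20 22 12
f 21 9 23
f 21 23 22
f 22 23 24
f 22 24 12
f 23 9 25
f 23 25 24
f 24 25 26
f 24 26 12
f 25 9 27
f 25 27 26
f 26 27 28
f 26 28 12
f 27 9 29
f 27 29 28
f 28 29 30
f 28 30 12
f 29 9 10
f 29 10 30
f 30 10 11
f 30 11 12
f 32 31 34
f 32 34 33
f 34 31 35
f 34 35 33
f 35 31 36
f 35 36 33
f 36 31 37
f 36 37 33
f 37 31 38
f 37 38 33
f 38 31 39
f 38 39 33
f 39 31 40
f 39 40 33
f 40 31 41
f 40 41 33
f 41 31 42
f 41 42 33
f 42 31 43
f 42 43 33
f 43 31 32
f 43 32 33
f 45 47 44
f 48 45 44
f 44 47 46
f 46 48 44
f 45 51 47
f 49 45 48
f 49 51 45
f 47 51 46
f 50 48 46
f 46 51 50
f 50 49 48
f 51 49 50



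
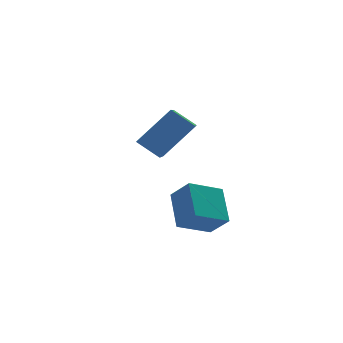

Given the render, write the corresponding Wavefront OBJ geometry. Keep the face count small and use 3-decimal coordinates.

v -1.441 0.596 0.84
v -0.372 0.593 1.892
v -0.596 2.207 -0.015
v 0.473 2.204 1.038
v -0.953 0.076 0.342
v 0.116 0.073 1.395
v -0.108 1.687 -0.512
v 0.961 1.684 0.54
v -0.567 -0.21 -2.399
v -0.267 0.842 -1.679
v 0.521 -0.175 -2.905
v 0.821 0.878 -2.185
v -0.241 -0.758 -1.735
v 0.059 0.295 -1.015
v 0.847 -0.722 -2.241
v 1.147 0.33 -1.521
f 2 4 1
f 5 2 1
f 1 4 3
f 3 5 1
f 2 8 4
f 6 2 5
f 6 8 2
f 4 8 3
f 7 5 3
f 3 8 7
f 7 6 5
f 8 6 7
f 10 12 9
f 13 10 9
f 9 12 11
f 11 13 9
f 10 16 12
f 14 10 13
f 14 16 10
f 12 16 11
f 15 13 11
f 11 16 15
f 15 14 13
f 16 14 15



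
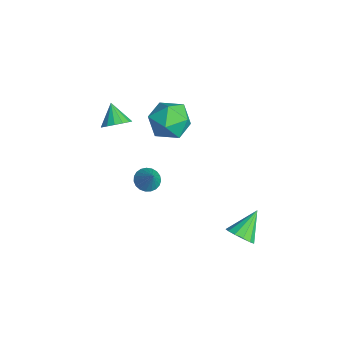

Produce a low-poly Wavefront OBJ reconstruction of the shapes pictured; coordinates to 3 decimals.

v -1.346 -1.902 2.005
v -0.993 -1.43 2.383
v -2.174 -1.898 2.775
v -1.201 -1.234 2.159
v -1.447 -1.218 1.894
v -1.667 -1.384 1.659
v -1.8 -1.689 1.516
v -1.813 -2.051 1.505
v -1.7 -2.373 1.627
v -1.492 -2.569 1.851
v -1.246 -2.585 2.116
v -1.026 -2.419 2.351
v -0.892 -2.114 2.494
v -0.88 -1.752 2.505
v -3.137 1.77 0.607
v -2.57 1.911 -0.342
v -2.87 -0.011 0.502
v -2.303 0.13 -0.447
v -1.873 0.487 0.517
v -2.038 1.588 0.582
v -3.402 0.312 -0.422
v -3.567 1.413 -0.357
v -2.734 1.01 -0.978
v -1.789 1.118 -0.398
v -3.651 0.782 0.558
v -2.706 0.89 1.138
v 1.41 -1.371 0.559
v 1.867 -1.607 0.251
v 2.09 -1.309 1.521
v 1.899 -1.362 0.212
v 1.846 -1.119 0.234
v 1.718 -0.92 0.312
v 1.537 -0.799 0.432
v 1.333 -0.776 0.575
v 1.143 -0.857 0.715
v 0.999 -1.026 0.827
v 0.926 -1.256 0.894
v 0.936 -1.505 0.903
v 1.029 -1.731 0.852
v 1.187 -1.895 0.75
v 1.384 -1.968 0.616
v 1.586 -1.938 0.471
v 1.756 -1.81 0.342
v 3.048 2.315 -3.24
v 3.325 1.964 -2.676
v 2.412 3.325 -2.3
v 3.601 2.24 -2.786
v 3.702 2.54 -3.04
v 3.595 2.768 -3.358
v 3.314 2.852 -3.638
v 2.949 2.766 -3.792
v 2.615 2.536 -3.771
v 2.419 2.236 -3.581
v 2.422 1.961 -3.283
v 2.624 1.798 -2.972
v 2.961 1.799 -2.745
f 2 1 4
f 2 4 3
f 4 1 5
f 4 5 3
f 5 1 6
f 5 6 3
f 6 1 7
f 6 7 3
f 7 1 8
f 7 8 3
f 8 1 9
f 8 9 3
f 9 1 10
f 9 10 3
f 10 1 11
f 10 11 3
f 11 1 12
f 11 12 3
f 12 1 13
f 12 13 3
f 13 1 14
f 13 14 3
f 14 1 2
f 14 2 3
f 15 26 20
f 15 20 16
f 15 16 22
f 15 22 25
f 15 25 26
f 16 20 24
f 20 26 19
f 26 25 17
f 25 22 21
f 22 16 23
f 18 24 19
f 18 19 17
f 18 17 21
f 18 21 23
f 18 23 24
f 19 24 20
f 17 19 26
f 21 17 25
f 23 21 22
f 24 23 16
f 28 27 30
f 28 30 29
f 30 27 31
f 30 31 29
f 31 27 32
f 31 32 29
f 32 27 33
f 32 33 29
f 33 27 34
f 33 34 29
f 34 27 35
f 34 35 29
f 35 27 36
f 35 36 29
f 36 27 37
f 36 37 29
f 37 27 38
f 37 38 29
f 38 27 39
f 38 39 29
f 39 27 40
f 39 40 29
f 40 27 41
f 40 41 29
f 41 27 42
f 41 42 29
f 42 27 43
f 42 43 29
f 43 27 28
f 43 28 29
f 45 44 47
f 45 47 46
f 47 44 48
f 47 48 46
f 48 44 49
f 48 49 46
f 49 44 50
f 49 50 46
f 50 44 51
f 50 51 46
f 51 44 52
f 51 52 46
f 52 44 53
f 52 53 46
f 53 44 54
f 53 54 46
f 54 44 55
f 54 55 46
f 55 44 56
f 55 56 46
f 56 44 45
f 56 45 46



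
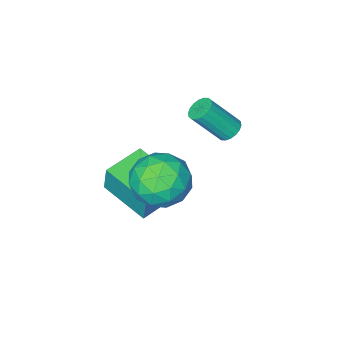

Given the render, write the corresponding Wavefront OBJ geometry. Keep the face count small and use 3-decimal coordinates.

v -1.913 1.257 0.745
v -1.483 1.369 0.494
v -0.638 0.835 1.705
v -1.067 0.723 1.955
v -1.526 1.56 0.608
v -0.681 1.027 1.819
v -1.646 1.691 0.75
v -0.8 1.158 1.96
v -1.818 1.736 0.89
v -0.973 1.203 2.101
v -2.01 1.686 1.002
v -1.164 1.153 2.212
v -2.182 1.551 1.062
v -1.336 1.018 2.273
v -2.3 1.358 1.06
v -1.455 0.825 2.271
v -2.342 1.145 0.995
v -1.497 0.611 2.206
v -2.299 0.953 0.881
v -1.454 0.42 2.092
v -2.18 0.822 0.74
v -1.334 0.289 1.95
v -2.007 0.777 0.599
v -1.162 0.244 1.81
v -1.816 0.827 0.488
v -0.97 0.294 1.698
v -1.644 0.962 0.427
v -0.798 0.429 1.638
v -1.525 1.155 0.429
v -0.68 0.622 1.64
v 0.194 -1.148 -1.961
v 0.26 -0.886 -0.751
v -0.118 0.737 -2.353
v -0.051 0.999 -1.143
v 1.751 -0.919 -2.097
v 1.818 -0.657 -0.887
v 1.44 0.966 -2.489
v 1.506 1.228 -1.279
v 1.61 3.295 2.632
v 2.438 3.909 2.265
v 1.922 2.111 1.355
v 2.75 2.725 0.988
v 2.833 2.213 1.951
v 2.641 2.945 2.74
v 1.719 3.075 0.88
v 1.527 3.807 1.669
v 2.505 3.773 1.182
v 3.194 3.24 1.844
v 1.166 2.78 1.776
v 1.855 2.247 2.438
v 1.997 3.706 2.561
v 2.363 2.314 1.059
v 2.412 2.013 1.625
v 2.899 2.374 1.41
v 2.116 3.139 2.84
v 2.602 3.5 2.624
v 2.835 2.503 2.44
v 1.758 2.52 0.996
v 2.244 2.881 0.78
v 1.461 3.646 2.21
v 1.948 4.007 1.995
v 1.525 3.517 1.18
v 2.523 3.987 1.709
v 2.706 3.291 0.958
v 2.101 3.497 0.894
v 1.987 3.927 1.358
v 2.927 3.674 2.098
v 3.111 2.978 1.347
v 3.16 2.677 1.913
v 3.047 3.107 2.377
v 2.967 3.594 1.461
v 1.249 3.042 2.273
v 1.433 2.346 1.522
v 1.313 2.913 1.243
v 1.2 3.343 1.707
v 1.654 2.729 2.662
v 1.837 2.033 1.911
v 2.373 2.093 2.262
v 2.259 2.523 2.726
v 1.393 2.426 2.159
f 2 1 5
f 2 5 3
f 3 5 6
f 3 6 4
f 5 1 7
f 5 7 6
f 6 7 8
f 6 8 4
f 7 1 9
f 7 9 8
f 8 9 10
f 8 10 4
f 9 1 11
f 9 11 10
f 10 11 12
f 10 12 4
f 11 1 13
f 11 13 12
f 12 13 14
f 12 14 4
f 13 1 15
f 13 15 14
f 14 15 16
f 14 16 4
f 15 1 17
f 15 17 16
f 16 17 18
f 16 18 4
f 17 1 19
f 17 19 18
f 18 19 20
f 18 20 4
f 19 1 21
f 19 21 20
f 20 21 22
f 20 22 4
f 21 1 23
f 21 23 22
f 22 23 24
f 22 24 4
f 23 1 25
f 23 25 24
f 24 25 26
f 24 26 4
f 25 1 27
f 25 27 26
f 26 27 28
f 26 28 4
f 27 1 29
f 27 29 28
f 28 29 30
f 28 30 4
f 29 1 2
f 29 2 30
f 30 2 3
f 30 3 4
f 32 34 31
f 35 32 31
f 31 34 33
f 33 35 31
f 32 38 34
f 36 32 35
f 36 38 32
f 34 38 33
f 37 35 33
f 33 38 37
f 37 36 35
f 38 36 37
f 39 76 55
f 76 50 79
f 55 79 44
f 76 79 55
f 39 55 51
f 55 44 56
f 51 56 40
f 55 56 51
f 39 51 60
f 51 40 61
f 60 61 46
f 51 61 60
f 39 60 72
f 60 46 75
f 72 75 49
f 60 75 72
f 39 72 76
f 72 49 80
f 76 80 50
f 72 80 76
f 40 56 67
f 56 44 70
f 67 70 48
f 56 70 67
f 44 79 57
f 79 50 78
f 57 78 43
f 79 78 57
f 50 80 77
f 80 49 73
f 77 73 41
f 80 73 77
f 49 75 74
f 75 46 62
f 74 62 45
f 75 62 74
f 46 61 66
f 61 40 63
f 66 63 47
f 61 63 66
f 42 68 54
f 68 48 69
f 54 69 43
f 68 69 54
f 42 54 52
f 54 43 53
f 52 53 41
f 54 53 52
f 42 52 59
f 52 41 58
f 59 58 45
f 52 58 59
f 42 59 64
f 59 45 65
f 64 65 47
f 59 65 64
f 42 64 68
f 64 47 71
f 68 71 48
f 64 71 68
f 43 69 57
f 69 48 70
f 57 70 44
f 69 70 57
f 41 53 77
f 53 43 78
f 77 78 50
f 53 78 77
f 45 58 74
f 58 41 73
f 74 73 49
f 58 73 74
f 47 65 66
f 65 45 62
f 66 62 46
f 65 62 66
f 48 71 67
f 71 47 63
f 67 63 40
f 71 63 67



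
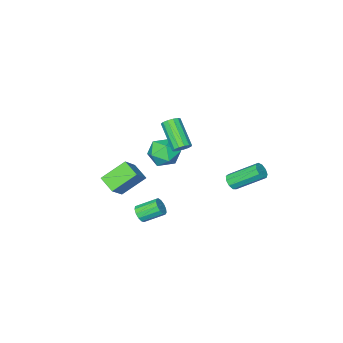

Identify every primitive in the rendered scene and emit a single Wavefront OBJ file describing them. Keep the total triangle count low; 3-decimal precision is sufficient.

v 0.101 2.933 -0.58
v 0.52 2.985 -0.227
v -0.622 4.178 0.953
v -1.041 4.127 0.6
v 0.536 3.257 -0.486
v -0.606 4.45 0.694
v 0.349 3.378 -0.79
v -0.793 4.571 0.391
v 0.046 3.291 -0.995
v -1.096 4.484 0.186
v -0.232 3.036 -1.006
v -1.374 4.23 0.174
v -0.353 2.734 -0.818
v -1.495 3.927 0.362
v -0.262 2.525 -0.519
v -1.404 3.718 0.662
v -0.001 2.507 -0.248
v -1.143 3.7 0.932
v 0.307 2.689 -0.133
v -0.834 3.882 1.047
v 2.027 0.976 1.957
v 2.381 0.647 1.653
v 2.046 -0.844 2.88
v 1.693 -0.516 3.183
v 2.561 0.791 1.877
v 2.226 -0.701 3.104
v 2.571 0.993 2.126
v 2.237 -0.498 3.353
v 2.409 1.19 2.322
v 2.075 -0.301 3.548
v 2.126 1.319 2.401
v 1.791 -0.173 3.628
v 1.811 1.339 2.339
v 1.477 -0.153 3.566
v 1.565 1.243 2.156
v 1.231 -0.248 3.383
v 1.466 1.063 1.91
v 1.131 -0.429 3.136
v 1.545 0.855 1.678
v 1.21 -0.637 2.905
v 1.777 0.685 1.535
v 1.443 -0.807 2.762
v 2.089 0.608 1.526
v 1.754 -0.884 2.752
v 1.422 -3.239 -3.47
v 1.448 -4.321 -2.976
v 2.486 -2.693 -2.333
v 2.512 -3.775 -1.838
v 2.828 -3.705 -4.562
v 2.854 -4.787 -4.067
v 3.892 -3.159 -3.424
v 3.918 -4.241 -2.93
v 4.331 0.151 -3.057
v 4.736 0.568 -2.96
v 3.815 1.307 -2.286
v 3.409 0.889 -2.383
v 4.588 0.646 -3.248
v 3.667 1.385 -2.573
v 4.359 0.567 -3.475
v 3.437 1.305 -2.8
v 4.12 0.355 -3.569
v 3.199 1.094 -2.895
v 3.949 0.079 -3.501
v 3.027 0.817 -2.826
v 3.898 -0.175 -3.292
v 2.977 0.564 -2.617
v 3.985 -0.325 -3.008
v 3.064 0.414 -2.334
v 4.182 -0.324 -2.74
v 3.26 0.414 -2.066
v 4.426 -0.173 -2.573
v 3.504 0.566 -1.899
v 4.64 0.082 -2.559
v 3.718 0.82 -1.885
v 4.755 0.358 -2.704
v 3.834 1.096 -2.029
v 2.47 0.117 1.838
v 3.255 -0.189 1.228
v 1.365 -0.431 0.692
v 2.15 -0.737 0.082
v 1.961 -1.236 0.975
v 2.644 -0.897 1.684
v 1.976 0.277 0.236
v 2.659 0.616 0.945
v 2.95 -0.09 0.237
v 2.941 -1.026 0.694
v 1.679 0.406 1.226
v 1.67 -0.53 1.683
f 2 1 5
f 2 5 3
f 3 5 6
f 3 6 4
f 5 1 7
f 5 7 6
f 6 7 8
f 6 8 4
f 7 1 9
f 7 9 8
f 8 9 10
f 8 10 4
f 9 1 11
f 9 11 10
f 10 11 12
f 10 12 4
f 11 1 13
f 11 13 12
f 12 13 14
f 12 14 4
f 13 1 15
f 13 15 14
f 14 15 16
f 14 16 4
f 15 1 17
f 15 17 16
f 16 17 18
f 16 18 4
f 17 1 19
f 17 19 18
f 18 19 20
f 18 20 4
f 19 1 2
f 19 2 20
f 20 2 3
f 20 3 4
f 22 21 25
f 22 25 23
f 23 25 26
f 23 26 24
f 25 21 27
f 25 27 26
f 26 27 28
f 26 28 24
f 27 21 29
f 27 29 28
f 28 29 30
f 28 30 24
f 29 21 31
f 29 31 30
f 30 31 32
f 30 32 24
f 31 21 33
f 31 33 32
f 32 33 34
f 32 34 24
f 33 21 35
f 33 35 34
f 34 35 36
f 34 36 24
f 35 21 37
f 35 37 36
f 36 37 38
f 36 38 24
f 37 21 39
f 37 39 38
f 38 39 40
f 38 40 24
f 39 21 41
f 39 41 40
f 40 41 42
f 40 42 24
f 41 21 43
f 41 43 42
f 42 43 44
f 42 44 24
f 43 21 22
f 43 22 44
f 44 22 23
f 44 23 24
f 46 48 45
f 49 46 45
f 45 48 47
f 47 49 45
f 46 52 48
f 50 46 49
f 50 52 46
f 48 52 47
f 51 49 47
f 47 52 51
f 51 50 49
f 52 50 51
f 54 53 57
f 54 57 55
f 55 57 58
f 55 58 56
f 57 53 59
f 57 59 58
f 58 59 60
f 58 60 56
f 59 53 61
f 59 61 60
f 60 61 62
f 60 62 56
f 61 53 63
f 61 63 62
f 62 63 64
f 62 64 56
f 63 53 65
f 63 65 64
f 64 65 66
f 64 66 56
f 65 53 67
f 65 67 66
f 66 67 68
f 66 68 56
f 67 53 69
f 67 69 68
f 68 69 70
f 68 70 56
f 69 53 71
f 69 71 70
f 70 71 72
f 70 72 56
f 71 53 73
f 71 73 72
f 72 73 74
f 72 74 56
f 73 53 75
f 73 75 74
f 74 75 76
f 74 76 56
f 75 53 54
f 75 54 76
f 76 54 55
f 76 55 56
f 77 88 82
f 77 82 78
f 77 78 84
f 77 84 87
f 77 87 88
f 78 82 86
f 82 88 81
f 88 87 79
f 87 84 83
f 84 78 85
f 80 86 81
f 80 81 79
f 80 79 83
f 80 83 85
f 80 85 86
f 81 86 82
f 79 81 88
f 83 79 87
f 85 83 84
f 86 85 78



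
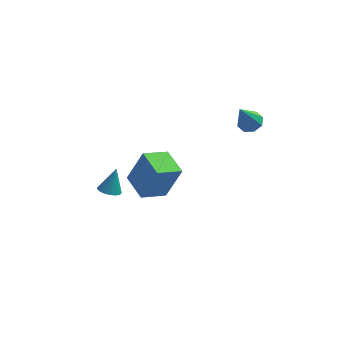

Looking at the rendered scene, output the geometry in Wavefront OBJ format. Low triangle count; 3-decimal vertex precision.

v -4.133 0.743 -3.901
v -3.592 0.382 -3.888
v -3.807 1.277 -2.559
v -3.504 0.612 -4.001
v -3.525 0.864 -4.096
v -3.651 1.095 -4.158
v -3.86 1.265 -4.175
v -4.116 1.345 -4.145
v -4.376 1.321 -4.072
v -4.593 1.197 -3.97
v -4.731 0.994 -3.856
v -4.765 0.748 -3.749
v -4.69 0.501 -3.669
v -4.519 0.296 -3.629
v -4.281 0.168 -3.636
v -4.017 0.14 -3.688
v -3.773 0.215 -3.778
v -2.063 -3.121 -0.599
v -1.268 -3.007 1.298
v -2.895 -1.805 -0.329
v -2.101 -1.691 1.568
v -0.919 -2.289 -1.128
v -0.125 -2.175 0.769
v -1.752 -0.973 -0.858
v -0.957 -0.859 1.039
v 2.986 1.507 1.626
v 3.614 1.656 1.896
v 2.474 0.813 3.194
v 3.264 2.056 1.959
v 2.751 2.135 1.827
v 2.375 1.846 1.577
v 2.358 1.359 1.355
v 2.708 0.958 1.292
v 3.221 0.879 1.425
v 3.596 1.168 1.675
f 2 1 4
f 2 4 3
f 4 1 5
f 4 5 3
f 5 1 6
f 5 6 3
f 6 1 7
f 6 7 3
f 7 1 8
f 7 8 3
f 8 1 9
f 8 9 3
f 9 1 10
f 9 10 3
f 10 1 11
f 10 11 3
f 11 1 12
f 11 12 3
f 12 1 13
f 12 13 3
f 13 1 14
f 13 14 3
f 14 1 15
f 14 15 3
f 15 1 16
f 15 16 3
f 16 1 17
f 16 17 3
f 17 1 2
f 17 2 3
f 19 21 18
f 22 19 18
f 18 21 20
f 20 22 18
f 19 25 21
f 23 19 22
f 23 25 19
f 21 25 20
f 24 22 20
f 20 25 24
f 24 23 22
f 25 23 24
f 27 26 29
f 27 29 28
f 29 26 30
f 29 30 28
f 30 26 31
f 30 31 28
f 31 26 32
f 31 32 28
f 32 26 33
f 32 33 28
f 33 26 34
f 33 34 28
f 34 26 35
f 34 35 28
f 35 26 27
f 35 27 28



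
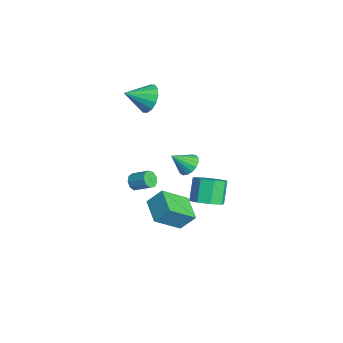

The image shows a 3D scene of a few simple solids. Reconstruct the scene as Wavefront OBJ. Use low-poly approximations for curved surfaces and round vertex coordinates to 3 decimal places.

v -1.882 0 -1.151
v -1.201 -0.245 -1.38
v -1.918 -0.98 -0.209
v -1.123 0 -1.123
v -1.219 0.245 -0.871
v -1.467 0.433 -0.684
v -1.811 0.523 -0.604
v -2.17 0.493 -0.649
v -2.464 0.35 -0.809
v -2.625 0.127 -1.047
v -2.615 -0.125 -1.309
v -2.438 -0.348 -1.535
v -2.133 -0.492 -1.673
v -1.771 -0.522 -1.691
v -1.434 -0.433 -1.586
v -1.213 -2.538 -3.227
v -1.005 -1.72 -2.291
v -1.577 -0.986 -4.5
v -1.368 -0.169 -3.564
v 0.348 -2.491 -3.616
v 0.557 -1.674 -2.68
v -0.015 -0.94 -4.889
v 0.193 -0.122 -3.953
v -3.776 -2.642 -3.638
v -3.519 -2.475 -4.13
v -2.887 -1.691 -3.535
v -3.144 -1.858 -3.042
v -3.846 -2.259 -4.068
v -3.214 -1.475 -3.472
v -4.14 -2.222 -3.804
v -3.508 -1.438 -3.208
v -4.264 -2.382 -3.463
v -3.632 -1.598 -2.867
v -4.159 -2.663 -3.203
v -3.527 -1.879 -2.607
v -3.876 -2.935 -3.147
v -3.244 -2.151 -2.551
v -3.545 -3.069 -3.321
v -2.913 -2.285 -2.725
v -3.323 -3.004 -3.643
v -2.691 -2.22 -3.047
v -3.312 -2.769 -3.962
v -2.68 -1.985 -3.367
v -3.811 -1.754 3.297
v -3.051 -2.028 2.743
v -3.769 -3.146 4.043
v -2.844 -1.804 3.148
v -2.896 -1.567 3.594
v -3.193 -1.38 3.959
v -3.656 -1.293 4.148
v -4.161 -1.33 4.108
v -4.571 -1.48 3.851
v -4.778 -1.704 3.445
v -4.726 -1.941 3
v -4.429 -2.128 2.634
v -3.966 -2.215 2.446
v -3.461 -2.178 2.486
v 2.118 -0.052 -1.013
v 2.578 -0.69 -0.498
v 1.782 -0.305 0.689
v 1.322 0.332 0.173
v 2.9 -0.047 -0.491
v 2.104 0.338 0.696
v 2.763 0.593 -0.79
v 1.968 0.978 0.397
v 2.249 0.855 -1.22
v 1.453 1.24 -0.033
v 1.658 0.585 -1.529
v 0.862 0.97 -0.342
v 1.336 -0.058 -1.536
v 0.54 0.327 -0.349
v 1.472 -0.698 -1.237
v 0.677 -0.313 -0.05
v 1.987 -0.96 -0.807
v 1.191 -0.575 0.38
f 2 1 4
f 2 4 3
f 4 1 5
f 4 5 3
f 5 1 6
f 5 6 3
f 6 1 7
f 6 7 3
f 7 1 8
f 7 8 3
f 8 1 9
f 8 9 3
f 9 1 10
f 9 10 3
f 10 1 11
f 10 11 3
f 11 1 12
f 11 12 3
f 12 1 13
f 12 13 3
f 13 1 14
f 13 14 3
f 14 1 15
f 14 15 3
f 15 1 2
f 15 2 3
f 17 19 16
f 20 17 16
f 16 19 18
f 18 20 16
f 17 23 19
f 21 17 20
f 21 23 17
f 19 23 18
f 22 20 18
f 18 23 22
f 22 21 20
f 23 21 22
f 25 24 28
f 25 28 26
f 26 28 29
f 26 29 27
f 28 24 30
f 28 30 29
f 29 30 31
f 29 31 27
f 30 24 32
f 30 32 31
f 31 32 33
f 31 33 27
f 32 24 34
f 32 34 33
f 33 34 35
f 33 35 27
f 34 24 36
f 34 36 35
f 35 36 37
f 35 37 27
f 36 24 38
f 36 38 37
f 37 38 39
f 37 39 27
f 38 24 40
f 38 40 39
f 39 40 41
f 39 41 27
f 40 24 42
f 40 42 41
f 41 42 43
f 41 43 27
f 42 24 25
f 42 25 43
f 43 25 26
f 43 26 27
f 45 44 47
f 45 47 46
f 47 44 48
f 47 48 46
f 48 44 49
f 48 49 46
f 49 44 50
f 49 50 46
f 50 44 51
f 50 51 46
f 51 44 52
f 51 52 46
f 52 44 53
f 52 53 46
f 53 44 54
f 53 54 46
f 54 44 55
f 54 55 46
f 55 44 56
f 55 56 46
f 56 44 57
f 56 57 46
f 57 44 45
f 57 45 46
f 59 58 62
f 59 62 60
f 60 62 63
f 60 63 61
f 62 58 64
f 62 64 63
f 63 64 65
f 63 65 61
f 64 58 66
f 64 66 65
f 65 66 67
f 65 67 61
f 66 58 68
f 66 68 67
f 67 68 69
f 67 69 61
f 68 58 70
f 68 70 69
f 69 70 71
f 69 71 61
f 70 58 72
f 70 72 71
f 71 72 73
f 71 73 61
f 72 58 74
f 72 74 73
f 73 74 75
f 73 75 61
f 74 58 59
f 74 59 75
f 75 59 60
f 75 60 61



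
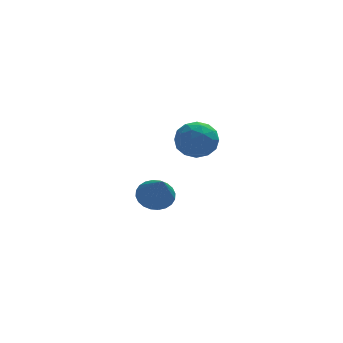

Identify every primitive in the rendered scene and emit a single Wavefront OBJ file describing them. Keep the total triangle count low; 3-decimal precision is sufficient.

v 1.274 -2.826 1.128
v 2.011 -3.047 0.674
v 1.549 -3.873 2.086
v 2.286 -4.094 1.632
v 2.25 -3.318 2.074
v 2.08 -2.671 1.482
v 1.48 -4.249 1.278
v 1.31 -3.602 0.686
v 2.139 -3.927 0.767
v 2.614 -3.352 1.258
v 0.946 -3.568 1.502
v 1.421 -2.993 1.993
v 1.618 -2.844 0.817
v 1.942 -4.076 1.943
v 1.921 -3.619 2.203
v 2.354 -3.75 1.936
v 1.659 -2.623 1.292
v 2.092 -2.754 1.025
v 2.232 -2.913 1.848
v 1.468 -4.166 1.735
v 1.901 -4.297 1.468
v 1.206 -3.17 0.824
v 1.639 -3.301 0.557
v 1.328 -4.007 0.912
v 2.126 -3.492 0.604
v 2.288 -4.107 1.168
v 1.815 -4.198 0.96
v 1.714 -3.818 0.612
v 2.406 -3.154 0.893
v 2.568 -3.769 1.457
v 2.547 -3.313 1.716
v 2.447 -2.933 1.368
v 2.481 -3.671 0.948
v 0.992 -3.151 1.303
v 1.154 -3.766 1.867
v 1.113 -3.987 1.392
v 1.013 -3.607 1.044
v 1.272 -2.813 1.592
v 1.434 -3.428 2.156
v 1.846 -3.102 2.148
v 1.745 -2.722 1.8
v 1.079 -3.249 1.812
v 0.805 0.931 -3.671
v 1.566 0.767 -3.895
v 0.935 -0.331 -2.309
v 1.612 0.998 -3.685
v 1.535 1.22 -3.473
v 1.347 1.397 -3.291
v 1.077 1.503 -3.166
v 0.765 1.522 -3.119
v 0.459 1.451 -3.155
v 0.206 1.301 -3.27
v 0.044 1.094 -3.446
v -0.002 0.863 -3.656
v 0.074 0.642 -3.868
v 0.262 0.464 -4.05
v 0.533 0.358 -4.175
v 0.845 0.339 -4.222
v 1.15 0.41 -4.186
v 1.404 0.56 -4.071
f 1 38 17
f 38 12 41
f 17 41 6
f 38 41 17
f 1 17 13
f 17 6 18
f 13 18 2
f 17 18 13
f 1 13 22
f 13 2 23
f 22 23 8
f 13 23 22
f 1 22 34
f 22 8 37
f 34 37 11
f 22 37 34
f 1 34 38
f 34 11 42
f 38 42 12
f 34 42 38
f 2 18 29
f 18 6 32
f 29 32 10
f 18 32 29
f 6 41 19
f 41 12 40
f 19 40 5
f 41 40 19
f 12 42 39
f 42 11 35
f 39 35 3
f 42 35 39
f 11 37 36
f 37 8 24
f 36 24 7
f 37 24 36
f 8 23 28
f 23 2 25
f 28 25 9
f 23 25 28
f 4 30 16
f 30 10 31
f 16 31 5
f 30 31 16
f 4 16 14
f 16 5 15
f 14 15 3
f 16 15 14
f 4 14 21
f 14 3 20
f 21 20 7
f 14 20 21
f 4 21 26
f 21 7 27
f 26 27 9
f 21 27 26
f 4 26 30
f 26 9 33
f 30 33 10
f 26 33 30
f 5 31 19
f 31 10 32
f 19 32 6
f 31 32 19
f 3 15 39
f 15 5 40
f 39 40 12
f 15 40 39
f 7 20 36
f 20 3 35
f 36 35 11
f 20 35 36
f 9 27 28
f 27 7 24
f 28 24 8
f 27 24 28
f 10 33 29
f 33 9 25
f 29 25 2
f 33 25 29
f 44 43 46
f 44 46 45
f 46 43 47
f 46 47 45
f 47 43 48
f 47 48 45
f 48 43 49
f 48 49 45
f 49 43 50
f 49 50 45
f 50 43 51
f 50 51 45
f 51 43 52
f 51 52 45
f 52 43 53
f 52 53 45
f 53 43 54
f 53 54 45
f 54 43 55
f 54 55 45
f 55 43 56
f 55 56 45
f 56 43 57
f 56 57 45
f 57 43 58
f 57 58 45
f 58 43 59
f 58 59 45
f 59 43 60
f 59 60 45
f 60 43 44
f 60 44 45



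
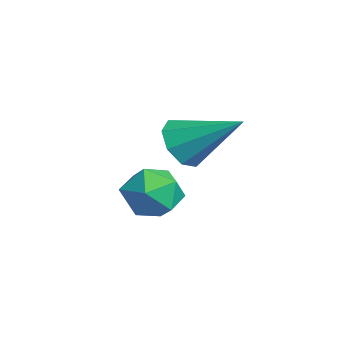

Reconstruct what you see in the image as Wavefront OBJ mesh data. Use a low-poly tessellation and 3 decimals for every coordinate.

v -2.35 1.713 -2.41
v -2.022 1.459 -1.841
v -2.698 0.661 -2.679
v -2.37 0.407 -2.11
v -2.941 0.813 -2.036
v -2.726 1.463 -1.87
v -1.994 0.657 -2.65
v -1.779 1.307 -2.484
v -1.802 0.806 -1.989
v -2.388 0.903 -1.609
v -2.332 1.217 -2.911
v -2.918 1.314 -2.531
v -1.276 1.398 -0.497
v -0.762 1.266 -0.797
v -0.584 2.382 0.257
v -1.01 1.601 -1.007
v -1.415 1.817 -0.918
v -1.738 1.788 -0.582
v -1.791 1.53 -0.196
v -1.542 1.195 0.013
v -1.138 0.978 -0.076
v -0.815 1.008 -0.412
f 1 12 6
f 1 6 2
f 1 2 8
f 1 8 11
f 1 11 12
f 2 6 10
f 6 12 5
f 12 11 3
f 11 8 7
f 8 2 9
f 4 10 5
f 4 5 3
f 4 3 7
f 4 7 9
f 4 9 10
f 5 10 6
f 3 5 12
f 7 3 11
f 9 7 8
f 10 9 2
f 14 13 16
f 14 16 15
f 16 13 17
f 16 17 15
f 17 13 18
f 17 18 15
f 18 13 19
f 18 19 15
f 19 13 20
f 19 20 15
f 20 13 21
f 20 21 15
f 21 13 22
f 21 22 15
f 22 13 14
f 22 14 15



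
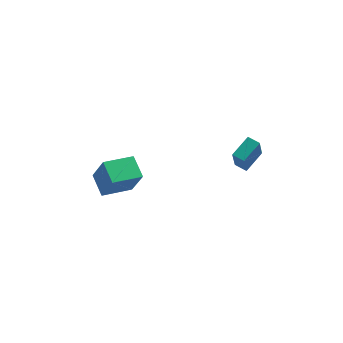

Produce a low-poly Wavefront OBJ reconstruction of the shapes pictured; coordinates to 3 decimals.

v 3.887 -2.729 -3.709
v 3.78 -3.542 -2.062
v 3.199 -2.347 -3.566
v 3.092 -3.16 -1.919
v 4.668 -1.56 -3.081
v 4.561 -2.373 -1.434
v 3.98 -1.178 -2.938
v 3.873 -1.991 -1.291
v -4.106 -4.719 -4.907
v -3.387 -5.382 -3.026
v -4.775 -3.522 -4.229
v -4.056 -4.184 -2.348
v -2.524 -3.696 -5.152
v -1.805 -4.358 -3.271
v -3.193 -2.498 -4.474
v -2.474 -3.161 -2.593
f 2 4 1
f 5 2 1
f 1 4 3
f 3 5 1
f 2 8 4
f 6 2 5
f 6 8 2
f 4 8 3
f 7 5 3
f 3 8 7
f 7 6 5
f 8 6 7
f 10 12 9
f 13 10 9
f 9 12 11
f 11 13 9
f 10 16 12
f 14 10 13
f 14 16 10
f 12 16 11
f 15 13 11
f 11 16 15
f 15 14 13
f 16 14 15



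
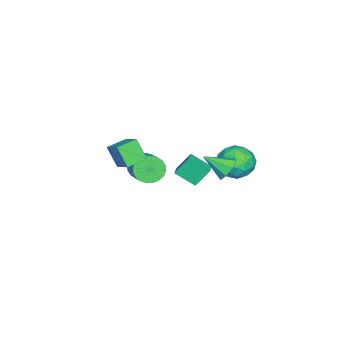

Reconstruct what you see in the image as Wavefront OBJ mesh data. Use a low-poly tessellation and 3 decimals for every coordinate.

v -1.606 4.188 0.304
v -0.987 5.01 0.939
v -0.273 2.83 0.761
v 0.346 3.652 1.396
v -0.73 3.267 1.792
v -1.554 4.106 1.509
v 0.294 3.734 0.191
v -0.53 4.573 -0.092
v 0.187 4.729 0.869
v -0.445 4.441 1.859
v -0.815 3.399 -0.159
v -1.447 3.111 0.831
v -1.413 4.718 0.581
v 0.153 3.122 1.119
v -0.479 2.896 1.351
v -0.115 3.379 1.724
v -1.747 4.187 0.917
v -1.383 4.67 1.29
v -1.232 3.646 1.791
v 0.123 3.17 0.41
v 0.487 3.653 0.783
v -1.145 4.461 -0.024
v -0.781 4.944 0.349
v -0.028 4.194 -0.091
v -0.359 5.036 0.914
v 0.424 4.238 1.182
v 0.393 4.286 0.474
v -0.091 4.779 0.308
v -0.731 4.867 1.495
v 0.052 4.069 1.764
v -0.58 3.843 1.996
v -1.064 4.336 1.83
v -0.041 4.702 1.454
v -1.312 3.771 -0.064
v -0.529 2.973 0.205
v -0.196 3.504 -0.13
v -0.68 3.997 -0.296
v -1.684 3.602 0.518
v -0.901 2.804 0.786
v -1.169 3.061 1.392
v -1.653 3.554 1.226
v -1.219 3.138 0.246
v -4.451 -3.139 -3.954
v -3.93 -3.071 -4.804
v -2.507 -2.132 -3.857
v -3.029 -2.201 -3.006
v -4.139 -2.742 -4.817
v -2.717 -1.803 -3.869
v -4.396 -2.473 -4.697
v -2.973 -1.534 -3.75
v -4.661 -2.306 -4.465
v -3.238 -1.367 -3.517
v -4.894 -2.266 -4.155
v -3.472 -1.327 -3.207
v -5.06 -2.358 -3.814
v -3.638 -1.42 -2.866
v -5.133 -2.57 -3.495
v -3.711 -1.631 -2.547
v -5.102 -2.868 -3.245
v -3.68 -1.93 -2.297
v -4.973 -3.208 -3.103
v -3.55 -2.269 -2.156
v -4.763 -3.537 -3.091
v -3.341 -2.598 -2.143
v -4.507 -3.806 -3.21
v -3.084 -2.867 -2.263
v -4.242 -3.973 -3.443
v -2.819 -3.034 -2.495
v -4.008 -4.013 -3.753
v -2.586 -3.074 -2.805
v -3.842 -3.92 -4.094
v -2.42 -2.982 -3.146
v -3.769 -3.709 -4.413
v -2.347 -2.77 -3.465
v -3.8 -3.41 -4.663
v -2.378 -2.472 -3.715
v -3.558 -0.688 -2.876
v -3.987 0.049 -1.715
v -3.621 0.592 -3.712
v -4.05 1.329 -2.552
v -2.69 -0.509 -2.668
v -3.119 0.228 -1.508
v -2.753 0.771 -3.505
v -3.182 1.508 -2.344
v 2.446 4.448 2.528
v 3.268 4.621 2.56
v 2.694 3.112 3.392
v 2.943 4.878 3.051
v 2.327 4.884 3.236
v 1.781 4.634 3.006
v 1.625 4.275 2.496
v 1.95 4.018 2.005
v 2.566 4.012 1.82
v 3.112 4.262 2.05
v -1.911 -3.793 -2.389
v -2.236 -4.565 -1.073
v -3.009 -3.012 -2.201
v -3.334 -3.785 -0.886
v -1.066 -2.795 -1.594
v -1.391 -3.568 -0.279
v -2.164 -2.015 -1.407
v -2.489 -2.787 -0.091
f 1 38 17
f 38 12 41
f 17 41 6
f 38 41 17
f 1 17 13
f 17 6 18
f 13 18 2
f 17 18 13
f 1 13 22
f 13 2 23
f 22 23 8
f 13 23 22
f 1 22 34
f 22 8 37
f 34 37 11
f 22 37 34
f 1 34 38
f 34 11 42
f 38 42 12
f 34 42 38
f 2 18 29
f 18 6 32
f 29 32 10
f 18 32 29
f 6 41 19
f 41 12 40
f 19 40 5
f 41 40 19
f 12 42 39
f 42 11 35
f 39 35 3
f 42 35 39
f 11 37 36
f 37 8 24
f 36 24 7
f 37 24 36
f 8 23 28
f 23 2 25
f 28 25 9
f 23 25 28
f 4 30 16
f 30 10 31
f 16 31 5
f 30 31 16
f 4 16 14
f 16 5 15
f 14 15 3
f 16 15 14
f 4 14 21
f 14 3 20
f 21 20 7
f 14 20 21
f 4 21 26
f 21 7 27
f 26 27 9
f 21 27 26
f 4 26 30
f 26 9 33
f 30 33 10
f 26 33 30
f 5 31 19
f 31 10 32
f 19 32 6
f 31 32 19
f 3 15 39
f 15 5 40
f 39 40 12
f 15 40 39
f 7 20 36
f 20 3 35
f 36 35 11
f 20 35 36
f 9 27 28
f 27 7 24
f 28 24 8
f 27 24 28
f 10 33 29
f 33 9 25
f 29 25 2
f 33 25 29
f 44 43 47
f 44 47 45
f 45 47 48
f 45 48 46
f 47 43 49
f 47 49 48
f 48 49 50
f 48 50 46
f 49 43 51
f 49 51 50
f 50 51 52
f 50 52 46
f 51 43 53
f 51 53 52
f 52 53 54
f 52 54 46
f 53 43 55
f 53 55 54
f 54 55 56
f 54 56 46
f 55 43 57
f 55 57 56
f 56 57 58
f 56 58 46
f 57 43 59
f 57 59 58
f 58 59 60
f 58 60 46
f 59 43 61
f 59 61 60
f 60 61 62
f 60 62 46
f 61 43 63
f 61 63 62
f 62 63 64
f 62 64 46
f 63 43 65
f 63 65 64
f 64 65 66
f 64 66 46
f 65 43 67
f 65 67 66
f 66 67 68
f 66 68 46
f 67 43 69
f 67 69 68
f 68 69 70
f 68 70 46
f 69 43 71
f 69 71 70
f 70 71 72
f 70 72 46
f 71 43 73
f 71 73 72
f 72 73 74
f 72 74 46
f 73 43 75
f 73 75 74
f 74 75 76
f 74 76 46
f 75 43 44
f 75 44 76
f 76 44 45
f 76 45 46
f 78 80 77
f 81 78 77
f 77 80 79
f 79 81 77
f 78 84 80
f 82 78 81
f 82 84 78
f 80 84 79
f 83 81 79
f 79 84 83
f 83 82 81
f 84 82 83
f 86 85 88
f 86 88 87
f 88 85 89
f 88 89 87
f 89 85 90
f 89 90 87
f 90 85 91
f 90 91 87
f 91 85 92
f 91 92 87
f 92 85 93
f 92 93 87
f 93 85 94
f 93 94 87
f 94 85 86
f 94 86 87
f 96 98 95
f 99 96 95
f 95 98 97
f 97 99 95
f 96 102 98
f 100 96 99
f 100 102 96
f 98 102 97
f 101 99 97
f 97 102 101
f 101 100 99
f 102 100 101

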